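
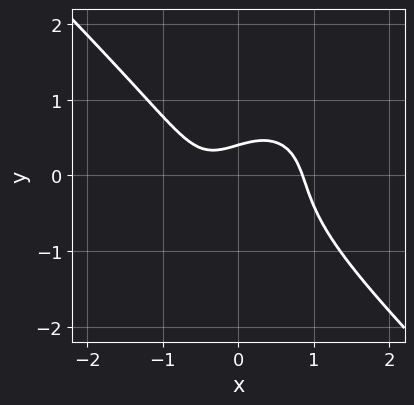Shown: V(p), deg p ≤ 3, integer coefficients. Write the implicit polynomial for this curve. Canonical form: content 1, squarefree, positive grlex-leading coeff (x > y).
deg p = 3. No degree-2 curve has this shape.
Solving for integer coefficients yields p as stated.

3*x^3 + 3*y^3 - x + 2*y - 1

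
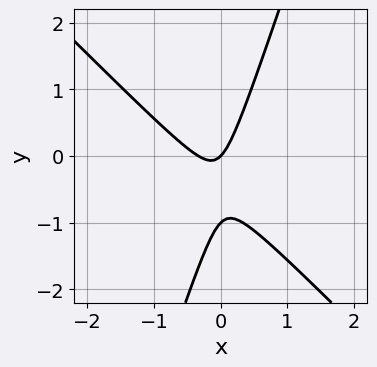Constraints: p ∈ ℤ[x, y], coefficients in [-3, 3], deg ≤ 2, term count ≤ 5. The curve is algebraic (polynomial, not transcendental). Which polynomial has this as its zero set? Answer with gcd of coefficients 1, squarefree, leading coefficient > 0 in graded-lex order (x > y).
1. The degree is 2 — a generic line meets the curve in up to 2 points.
2. Checking where it meets the axes: among the integer gridlines, it crosses the y-axis at y ∈ {-1, 0}; it crosses the x-axis at the gridline x = 0.
3. Matching integer coefficients to the picture gives p.

3*x^2 + 2*x*y - y^2 + x - y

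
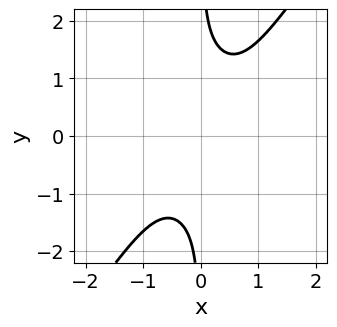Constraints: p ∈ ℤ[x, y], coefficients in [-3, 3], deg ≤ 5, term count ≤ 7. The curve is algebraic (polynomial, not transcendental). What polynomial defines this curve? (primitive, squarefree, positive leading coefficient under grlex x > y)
x^4 + 2*x^3*y + x^2*y^2 - 2*x*y^3 + 2

First, degree: the shape is more complex than any degree-3 curve, so deg p = 4.
Then, against the integer gridlines: no x-intercept at any integer in the box; it misses every integer gridline on the y-axis.
Finally, the integer polynomial consistent with all of this is the stated p.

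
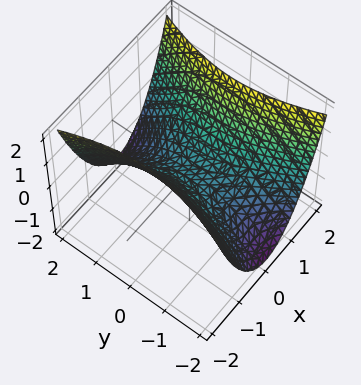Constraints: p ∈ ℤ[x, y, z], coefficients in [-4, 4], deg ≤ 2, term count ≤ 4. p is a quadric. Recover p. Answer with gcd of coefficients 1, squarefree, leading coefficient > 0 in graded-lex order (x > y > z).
(a) deg p = 2.
(b) Symmetries: it's symmetric under y → −y, forcing even powers of y; it's symmetric under x → −x, forcing even powers of x.
(c) Against the integer gridlines: one x-axis crossing is at x = 0; one z-axis crossing is at z = 0; it meets the y-axis at y = 0 (among the integer gridlines).
(d) Fitting integer coefficients to these (and the overall shape) gives p.

3*x^2 - y^2 - 3*z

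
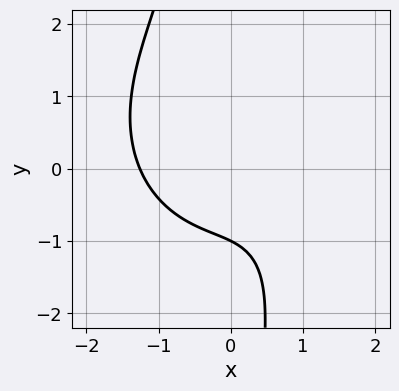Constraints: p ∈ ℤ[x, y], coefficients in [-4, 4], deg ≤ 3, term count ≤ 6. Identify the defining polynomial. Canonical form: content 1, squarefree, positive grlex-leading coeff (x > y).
1. Degree: a generic line meets the curve in up to 3 points, so deg p = 3.
2. Observable constraints: it crosses the y-axis at the gridline y = -1.
3. Solving for integer coefficients yields p as stated.

x^3 + x*y^2 + 2*y + 2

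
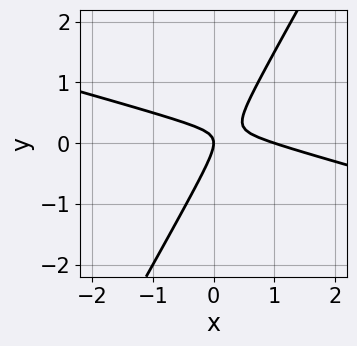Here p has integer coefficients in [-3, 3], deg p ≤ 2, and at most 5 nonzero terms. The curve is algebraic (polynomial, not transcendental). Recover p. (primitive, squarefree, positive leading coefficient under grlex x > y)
First, deg p = 2. The shape is more complex than any degree-1 curve.
Next, observable constraints: one y-axis crossing is at y = 0; among the integer gridlines, it crosses the x-axis at x ∈ {0, 1}.
Finally, together with the visible shape, these determine p as stated.

x^2 + 3*x*y - 2*y^2 - x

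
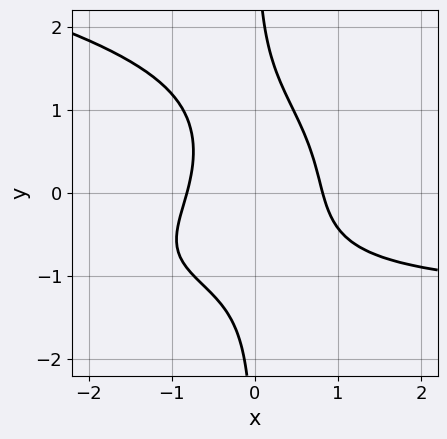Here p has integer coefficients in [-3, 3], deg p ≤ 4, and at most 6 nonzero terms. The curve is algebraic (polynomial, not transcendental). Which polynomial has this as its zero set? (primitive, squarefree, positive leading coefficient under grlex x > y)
1. The degree is 4 — the shape is more complex than any degree-3 curve.
2. From the axis intercepts and sections: it misses every integer gridline on the y-axis.
3. Together with the visible shape, these determine p as stated.

2*x*y^3 + 2*x^2*y + 3*x^2 - 2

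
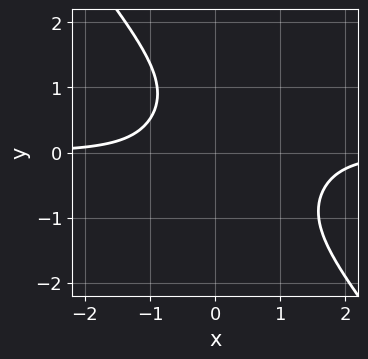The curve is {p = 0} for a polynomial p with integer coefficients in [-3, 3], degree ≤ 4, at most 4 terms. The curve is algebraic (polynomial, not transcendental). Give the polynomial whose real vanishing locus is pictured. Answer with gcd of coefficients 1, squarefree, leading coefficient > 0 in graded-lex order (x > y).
1. Degree: the shape is more complex than any degree-3 curve, so deg p = 4.
2. Reading off the gridlines: it misses every integer gridline on the y-axis; it misses every integer gridline on the x-axis.
3. Fitting integer coefficients to these (and the overall shape) gives p.

2*x^3*y + y^4 - 2*x^2*y + 2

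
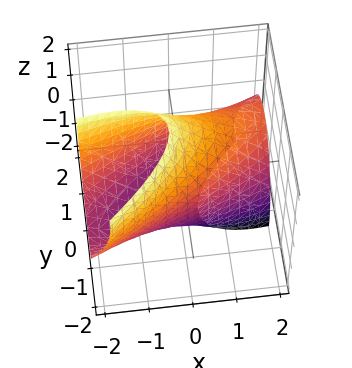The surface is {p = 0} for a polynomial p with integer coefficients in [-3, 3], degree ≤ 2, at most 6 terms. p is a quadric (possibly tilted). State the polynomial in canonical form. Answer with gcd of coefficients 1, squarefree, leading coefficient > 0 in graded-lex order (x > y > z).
x^2 - 3*x*y + 2*x*z + 3*y^2 + z^2 - 3

Degree: a generic line meets the surface in up to 2 points, so deg p = 2.
From the visible intercepts: among the integer gridlines, it crosses the y-axis at y ∈ {-1, 1}.
Fitting integer coefficients to these (and the overall shape) gives p.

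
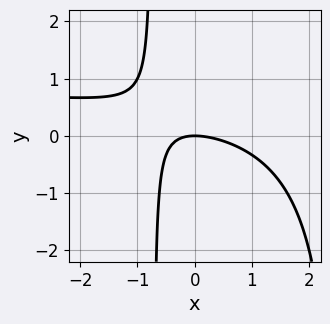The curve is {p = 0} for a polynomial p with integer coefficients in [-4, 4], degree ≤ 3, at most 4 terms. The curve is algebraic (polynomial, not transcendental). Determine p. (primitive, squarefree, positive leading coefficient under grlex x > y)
1. Degree: a generic line meets the curve in up to 3 points, so deg p = 3.
2. Checking where it meets the axes: it crosses the x-axis at the gridline x = 0; it crosses the y-axis at the gridline y = 0.
3. Fitting integer coefficients to these (and the overall shape) gives p.

x^2*y - x^2 - 2*x*y - 2*y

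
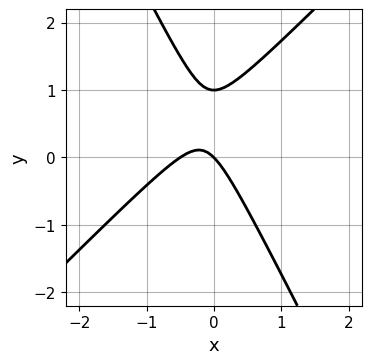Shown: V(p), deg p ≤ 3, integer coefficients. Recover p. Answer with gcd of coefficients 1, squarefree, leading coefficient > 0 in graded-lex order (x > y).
2*x^2 - x*y - y^2 + x + y

First, deg p = 2. No degree-1 curve has this shape.
Then, against the integer gridlines: it meets the x-axis at x = 0 (among the integer gridlines); among the integer gridlines, it crosses the y-axis at y ∈ {0, 1}.
Finally, fitting integer coefficients to these (and the overall shape) gives p.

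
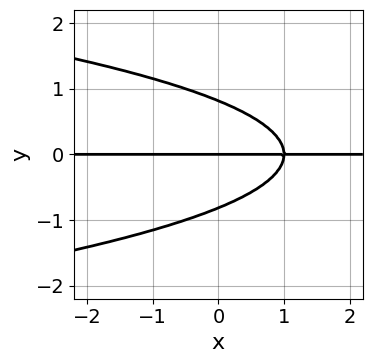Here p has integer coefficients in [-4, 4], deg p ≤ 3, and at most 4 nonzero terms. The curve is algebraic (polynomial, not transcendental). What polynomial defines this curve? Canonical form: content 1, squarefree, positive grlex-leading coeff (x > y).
1. deg p = 3.
2. Observable constraints: the visible x-axis segment lies entirely on the curve; it meets the y-axis at y = 0 (among the integer gridlines).
3. Solving for integer coefficients yields p as stated.

3*y^3 + 2*x*y - 2*y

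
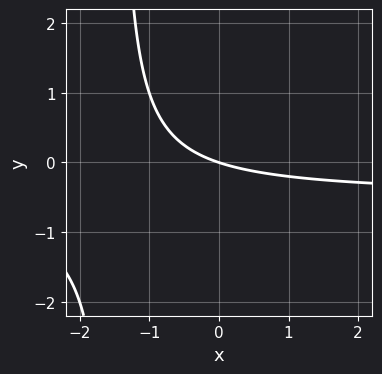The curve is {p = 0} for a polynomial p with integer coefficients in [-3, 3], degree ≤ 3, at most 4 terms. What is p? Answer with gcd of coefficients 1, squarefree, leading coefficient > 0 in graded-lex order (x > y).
2*x*y + x + 3*y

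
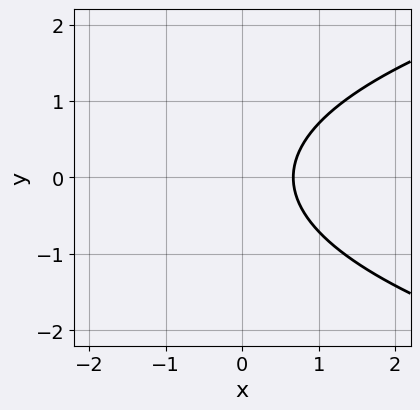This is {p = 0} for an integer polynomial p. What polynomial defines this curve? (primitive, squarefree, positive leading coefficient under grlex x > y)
2*y^2 - 3*x + 2

(a) deg p = 2. A generic line meets the curve in up to 2 points.
(b) Symmetries: the y ↦ −y reflection is a symmetry, so y appears only in even powers.
(c) Against the integer gridlines: no y-intercept at any integer in the box.
(d) These observations pin down the coefficients.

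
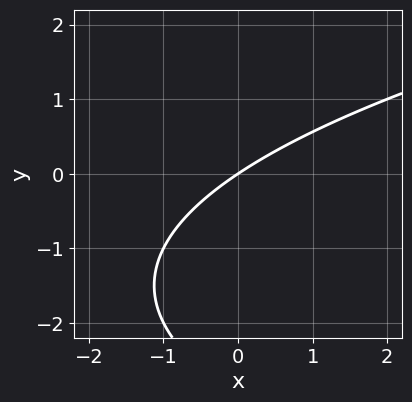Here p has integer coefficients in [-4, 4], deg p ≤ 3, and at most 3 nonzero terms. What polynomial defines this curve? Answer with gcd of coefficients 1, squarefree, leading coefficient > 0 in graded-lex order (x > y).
1. Degree: no degree-1 curve has this shape, so deg p = 2.
2. From the visible intercepts: it meets the x-axis at x = 0 (among the integer gridlines); it meets the y-axis at y = 0 (among the integer gridlines).
3. Assembling these constraints gives the stated polynomial.

y^2 - 2*x + 3*y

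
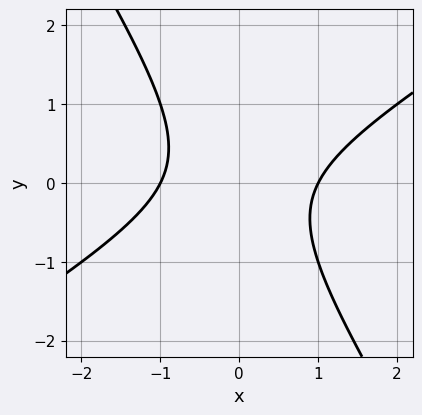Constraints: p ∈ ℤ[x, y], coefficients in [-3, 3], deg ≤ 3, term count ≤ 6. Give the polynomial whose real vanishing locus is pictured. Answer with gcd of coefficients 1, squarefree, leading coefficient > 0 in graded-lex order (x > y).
First, deg p = 2. No degree-1 curve has this shape.
Then, checking where it meets the axes: among the integer gridlines, it crosses the x-axis at x ∈ {-1, 1}; the curve avoids every integer y-axis point in the box.
Finally, putting this together gives p.

x^2 - x*y - y^2 - 1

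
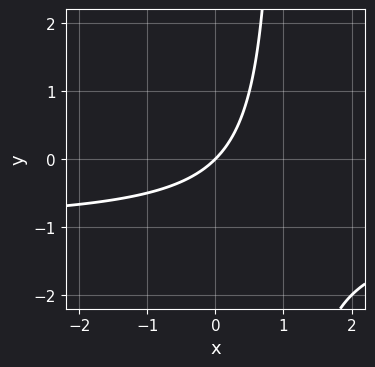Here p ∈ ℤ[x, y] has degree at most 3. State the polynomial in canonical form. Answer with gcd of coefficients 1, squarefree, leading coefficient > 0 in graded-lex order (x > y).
x*y + x - y

The degree is 2 — no degree-1 curve has this shape.
From the axis intercepts and sections: it meets the y-axis at y = 0 (among the integer gridlines); it crosses the x-axis at the gridline x = 0.
The integer polynomial consistent with all of this is the stated p.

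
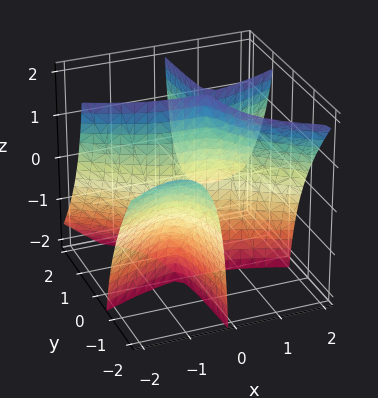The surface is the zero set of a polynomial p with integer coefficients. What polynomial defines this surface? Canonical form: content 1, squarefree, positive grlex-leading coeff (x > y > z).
x^3 - 3*x*y^2 - 3*x*y*z + 2*y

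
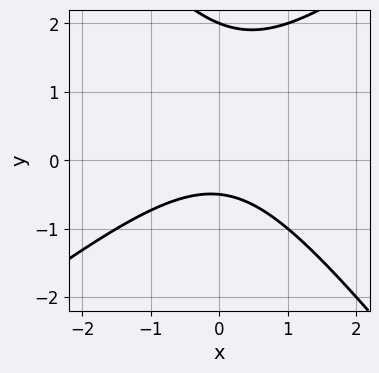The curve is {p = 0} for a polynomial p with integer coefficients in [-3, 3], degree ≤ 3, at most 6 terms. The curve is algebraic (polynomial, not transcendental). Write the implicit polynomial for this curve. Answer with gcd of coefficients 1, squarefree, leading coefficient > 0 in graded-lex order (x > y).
2*x^2 - x*y - 2*y^2 + 3*y + 2

deg p = 2.
From the visible intercepts: one y-axis crossing is at y = 2; the curve avoids every integer x-axis point in the box.
Solving for integer coefficients yields p as stated.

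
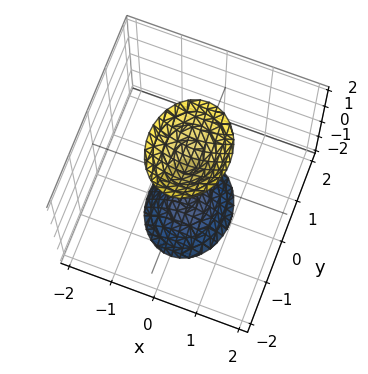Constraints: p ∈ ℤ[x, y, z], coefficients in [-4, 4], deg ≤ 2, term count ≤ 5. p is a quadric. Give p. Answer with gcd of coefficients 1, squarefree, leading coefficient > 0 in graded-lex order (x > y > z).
1. There are 2 components. They look like related sheets of one shape, so recover p as a whole.
2. The degree is 2 — two sheets facing apart; a quadric.
3. Symmetries: it's symmetric under y → −y, forcing even powers of y; it's symmetric under z → −z, forcing even powers of z; it's symmetric under x → −x, forcing even powers of x.
4. Observable constraints: it misses every integer gridline on the y-axis; it misses every integer gridline on the x-axis.
5. The integer polynomial consistent with all of this is the stated p.

3*x^2 + 2*y^2 - z^2 + 2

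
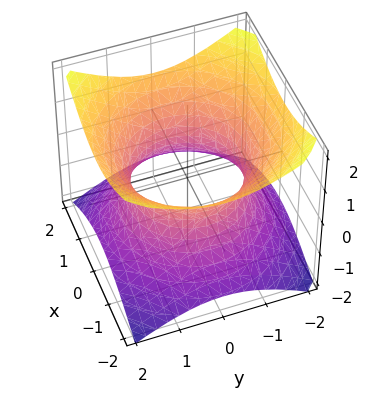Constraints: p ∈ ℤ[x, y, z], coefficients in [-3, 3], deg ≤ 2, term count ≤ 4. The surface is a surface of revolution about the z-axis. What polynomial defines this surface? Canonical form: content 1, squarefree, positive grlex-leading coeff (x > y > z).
2*x^2 + 2*y^2 - 3*z^2 - 3

1. The degree is 2 — a generic line meets the surface in up to 2 points.
2. Symmetries: the z-axis is an axis of rotation, so x and y enter only as x² + y².
3. Observable constraints: no z-intercept at any integer in the box; a circular section at z = -1 has radius between 1 and 2.
4. Assembling these constraints gives the stated polynomial.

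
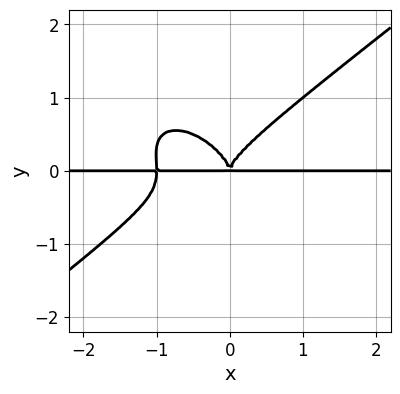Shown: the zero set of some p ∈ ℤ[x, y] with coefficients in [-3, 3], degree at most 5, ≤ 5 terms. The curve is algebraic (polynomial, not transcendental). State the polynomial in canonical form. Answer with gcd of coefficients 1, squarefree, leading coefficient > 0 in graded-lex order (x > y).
1. Degree: the shape is more complex than any degree-3 curve, so deg p = 4.
2. From the axis intercepts and sections: every point of the x-axis in the box is on the curve.
3. Matching integer coefficients to the picture gives p.

2*x^3*y - x*y^3 - 3*y^4 + 2*x^2*y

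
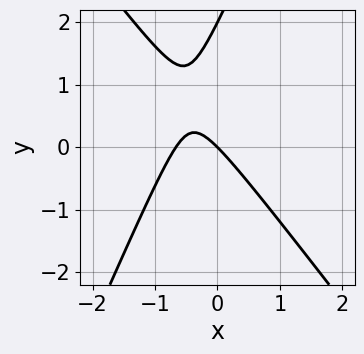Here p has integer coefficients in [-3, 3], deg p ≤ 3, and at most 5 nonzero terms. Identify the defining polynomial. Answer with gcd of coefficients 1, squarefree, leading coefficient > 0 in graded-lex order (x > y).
(a) deg p = 2. The shape is more complex than any degree-1 curve.
(b) Against the integer gridlines: it crosses the x-axis at the gridline x = 0; the y-axis gridline crossings are at y ∈ {0, 2}.
(c) Assembling these constraints gives the stated polynomial.

3*x^2 + x*y - y^2 + 2*x + 2*y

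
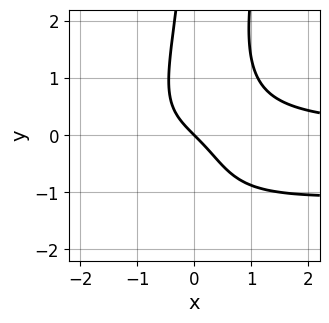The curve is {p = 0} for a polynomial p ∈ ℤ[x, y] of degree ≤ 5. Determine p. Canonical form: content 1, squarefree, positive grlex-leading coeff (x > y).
3*x^2*y^2 - x*y^3 + 3*x^2*y - 3*x - 3*y

Degree: no degree-3 curve has this shape, so deg p = 4.
Checking where it meets the axes: it meets the x-axis at x = 0 (among the integer gridlines); one y-axis crossing is at y = 0.
These observations pin down the coefficients.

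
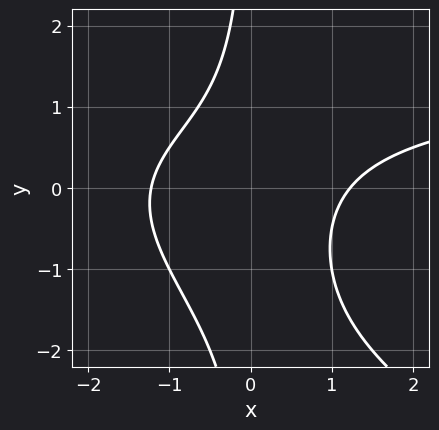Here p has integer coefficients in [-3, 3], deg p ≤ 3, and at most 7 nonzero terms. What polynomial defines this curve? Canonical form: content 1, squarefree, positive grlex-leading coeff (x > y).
First, deg p = 3. A generic line meets the curve in up to 3 points.
Then, from the axis intercepts and sections: the curve avoids every integer y-axis point in the box.
Finally, solving for integer coefficients yields p as stated.

x^2*y + 2*x*y^2 - 2*x^2 + 2*x*y + 3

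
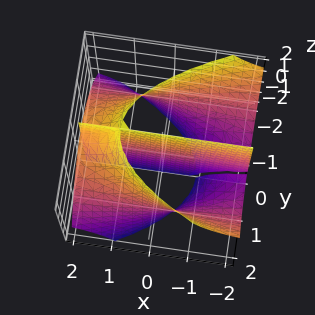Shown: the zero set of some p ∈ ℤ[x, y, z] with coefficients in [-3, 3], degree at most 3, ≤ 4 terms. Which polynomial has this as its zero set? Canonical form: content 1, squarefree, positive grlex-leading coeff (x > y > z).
x*y*z + y^3 - 2*y

First, there are 2 components. They look like related sheets of one shape, so recover p as a whole.
Then, deg p = 3. A generic line meets the surface in up to 3 points.
Then, checking where it meets the axes: every point of the z-axis in the box is on the surface; the visible x-axis segment lies entirely on the surface; one y-axis crossing is at y = 0.
Finally, assembling these constraints gives the stated polynomial.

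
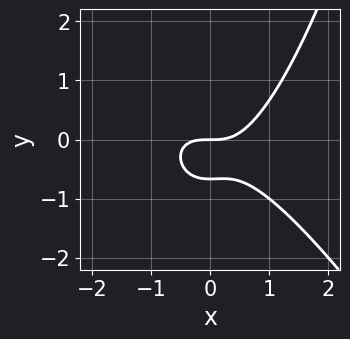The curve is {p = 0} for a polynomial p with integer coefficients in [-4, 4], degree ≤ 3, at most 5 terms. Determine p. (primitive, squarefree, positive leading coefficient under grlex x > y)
2*x^3 + x^2*y - 3*y^2 - 2*y

1. deg p = 3. No degree-2 curve has this shape.
2. Checking where it meets the axes: one x-axis crossing is at x = 0; it crosses the y-axis at the gridline y = 0.
3. Assembling these constraints gives the stated polynomial.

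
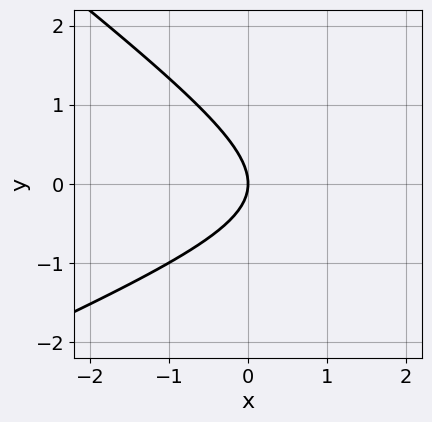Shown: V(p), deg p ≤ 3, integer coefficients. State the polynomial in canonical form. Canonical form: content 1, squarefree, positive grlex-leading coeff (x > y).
First, degree: the shape is more complex than any degree-1 curve, so deg p = 2.
Next, from the visible intercepts: it crosses the x-axis at the gridline x = 0; it crosses the y-axis at the gridline y = 0.
Finally, solving for integer coefficients yields p as stated.

x^2 - x*y - 3*y^2 - 3*x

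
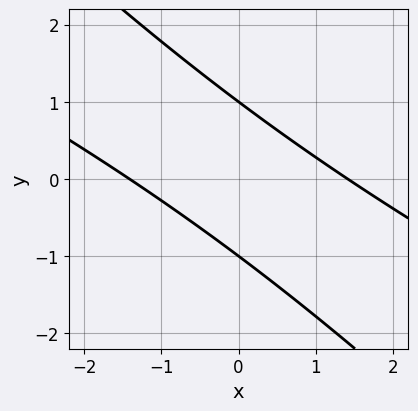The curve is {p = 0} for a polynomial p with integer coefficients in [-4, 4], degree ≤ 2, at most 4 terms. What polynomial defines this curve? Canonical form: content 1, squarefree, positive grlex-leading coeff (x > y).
1. The degree is 2 — a generic line meets the curve in up to 2 points.
2. From the visible intercepts: among the integer gridlines, it crosses the y-axis at y ∈ {-1, 1}.
3. These observations pin down the coefficients.

x^2 + 3*x*y + 2*y^2 - 2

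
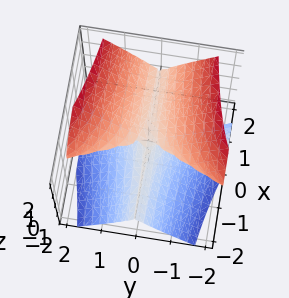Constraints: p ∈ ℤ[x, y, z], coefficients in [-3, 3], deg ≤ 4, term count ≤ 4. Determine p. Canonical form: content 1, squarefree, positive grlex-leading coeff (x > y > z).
1. Degree: the shape is more complex than any degree-2 surface, so deg p = 3.
2. Checking where it meets the axes: the visible x-axis segment lies entirely on the surface; every point of the y-axis in the box is on the surface; it meets the z-axis at z = 0 (among the integer gridlines).
3. Solving for integer coefficients yields p as stated.

2*x*y^2 + 3*y^2*z - 3*z^3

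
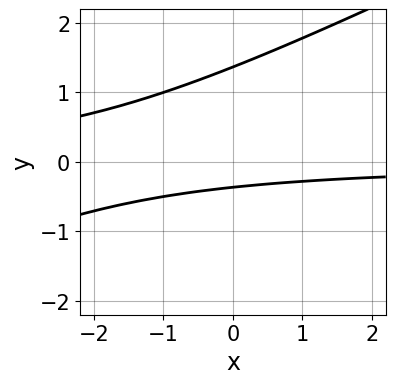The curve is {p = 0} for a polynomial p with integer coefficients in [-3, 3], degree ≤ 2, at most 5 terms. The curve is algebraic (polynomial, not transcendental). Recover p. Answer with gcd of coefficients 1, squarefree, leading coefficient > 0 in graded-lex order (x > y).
x*y - 2*y^2 + 2*y + 1

(a) Degree: the shape is more complex than any degree-1 curve, so deg p = 2.
(b) From the visible intercepts: the curve avoids every integer x-axis point in the box.
(c) Matching integer coefficients to the picture gives p.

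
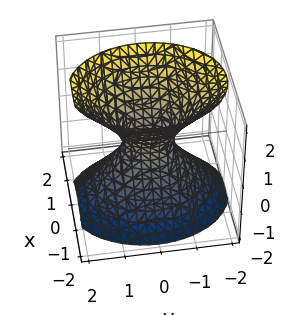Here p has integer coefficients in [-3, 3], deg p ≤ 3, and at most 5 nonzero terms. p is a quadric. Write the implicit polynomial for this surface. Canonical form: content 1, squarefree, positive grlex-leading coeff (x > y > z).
1. Degree: one connected sheet with a waist; a quadric, so deg p = 2.
2. Symmetries: it's symmetric under z → −z, forcing even powers of z; the x ↦ −x reflection is a symmetry, so x appears only in even powers; it's symmetric under y → −y, forcing even powers of y.
3. From the axis intercepts and sections: no z-intercept at any integer in the box.
4. These observations pin down the coefficients.

3*x^2 + 2*y^2 - 2*z^2 - 1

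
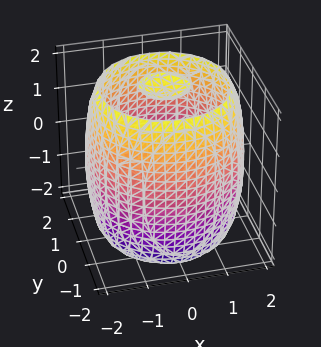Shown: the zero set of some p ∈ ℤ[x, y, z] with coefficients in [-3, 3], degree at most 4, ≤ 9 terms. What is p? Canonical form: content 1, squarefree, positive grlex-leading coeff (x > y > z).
x^4 + 2*x^2*y^2 + y^4 - 3*x^2 - 3*y^2 + z^2 - 3

1. I count 3 distinct pieces. Treating them together as one polynomial.
2. deg p = 4. No degree-3 surface has this shape.
3. Symmetry: the surface is invariant under rotation about z: p = q(x² + y², z).
4. From the visible intercepts: a circular section at z = -2 has radius between 0 and 1.
5. Together with the visible shape, these determine p as stated.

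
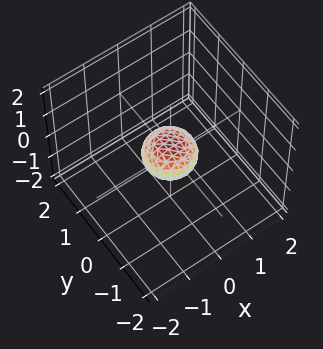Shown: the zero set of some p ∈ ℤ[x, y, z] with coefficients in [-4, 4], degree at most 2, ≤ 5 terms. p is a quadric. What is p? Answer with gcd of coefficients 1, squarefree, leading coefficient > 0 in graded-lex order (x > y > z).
2*x^2 + 2*y^2 + 3*z^2 - 1

(a) The degree is 2 — a closed, bounded, convex surface; a quadric.
(b) Symmetries: the z ↦ −z reflection is a symmetry, so z appears only in even powers; rotational symmetry about the z-axis ⇒ p depends on x, y only through x² + y².
(c) From the axis intercepts and sections: a circular section at z = 0 has radius between 0 and 1.
(d) Matching integer coefficients to the picture gives p.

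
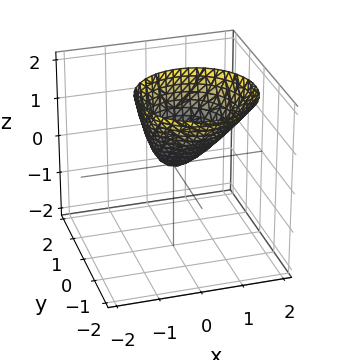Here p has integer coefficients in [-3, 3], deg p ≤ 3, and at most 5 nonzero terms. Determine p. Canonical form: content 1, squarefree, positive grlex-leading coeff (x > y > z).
1. deg p = 2. The shape is more complex than any degree-1 surface.
2. Observable constraints: it crosses the y-axis at the gridline y = 0; it meets the z-axis at z = 0 (among the integer gridlines); it meets the x-axis at x = 0 (among the integer gridlines).
3. Fitting integer coefficients to these (and the overall shape) gives p.

3*x^2 - x*z + 3*y^2 + 2*y*z - 2*z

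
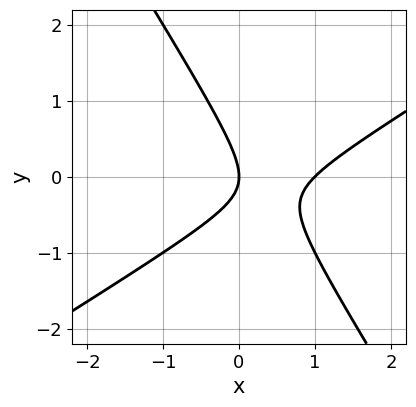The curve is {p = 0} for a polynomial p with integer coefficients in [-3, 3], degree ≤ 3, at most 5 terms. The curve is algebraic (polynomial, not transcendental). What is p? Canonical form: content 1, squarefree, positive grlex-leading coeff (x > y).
1. Degree: no degree-1 curve has this shape, so deg p = 2.
2. Checking where it meets the axes: one y-axis crossing is at y = 0; among the integer gridlines, it crosses the x-axis at x ∈ {0, 1}.
3. Together with the visible shape, these determine p as stated.

x^2 - x*y - y^2 - x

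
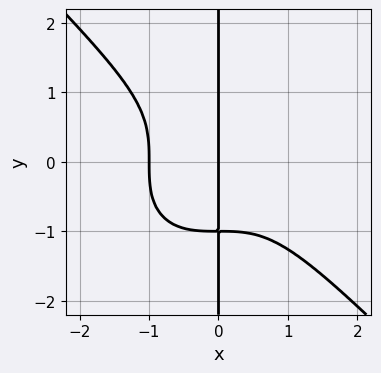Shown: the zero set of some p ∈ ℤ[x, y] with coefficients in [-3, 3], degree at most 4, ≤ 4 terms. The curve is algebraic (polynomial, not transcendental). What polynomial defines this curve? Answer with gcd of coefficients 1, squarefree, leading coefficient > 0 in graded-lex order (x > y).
x^4 + x*y^3 + x

The degree is 4 — the shape is more complex than any degree-3 curve.
From the axis intercepts and sections: among the integer gridlines, it crosses the x-axis at x ∈ {-1, 0}; the visible y-axis segment lies entirely on the curve.
Together with the visible shape, these determine p as stated.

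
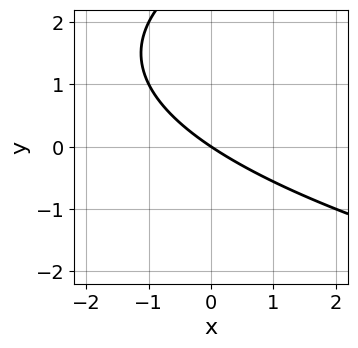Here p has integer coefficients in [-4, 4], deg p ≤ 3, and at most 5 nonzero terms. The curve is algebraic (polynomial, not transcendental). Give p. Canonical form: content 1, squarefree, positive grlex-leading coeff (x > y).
deg p = 2. The shape is more complex than any degree-1 curve.
Observable constraints: it meets the y-axis at y = 0 (among the integer gridlines); one x-axis crossing is at x = 0.
Together with the visible shape, these determine p as stated.

y^2 - 2*x - 3*y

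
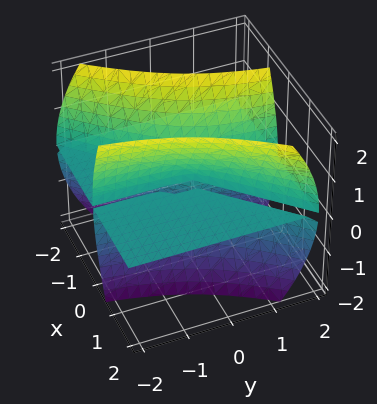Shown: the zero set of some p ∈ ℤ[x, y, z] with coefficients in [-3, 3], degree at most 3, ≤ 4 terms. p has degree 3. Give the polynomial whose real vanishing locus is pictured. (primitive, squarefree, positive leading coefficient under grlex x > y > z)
3*x^2*z - 3*x*y*z - z^3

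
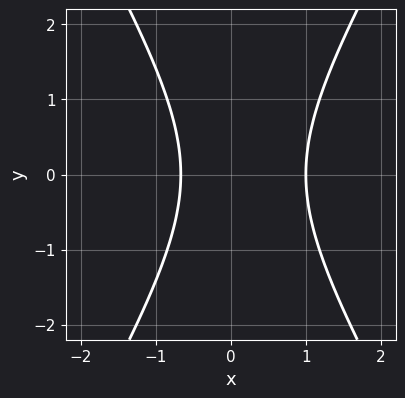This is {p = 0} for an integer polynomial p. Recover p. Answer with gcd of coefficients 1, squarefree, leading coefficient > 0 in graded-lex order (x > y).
3*x^2 - y^2 - x - 2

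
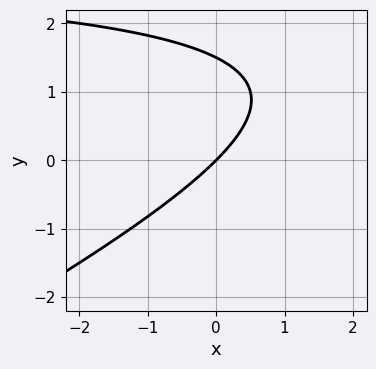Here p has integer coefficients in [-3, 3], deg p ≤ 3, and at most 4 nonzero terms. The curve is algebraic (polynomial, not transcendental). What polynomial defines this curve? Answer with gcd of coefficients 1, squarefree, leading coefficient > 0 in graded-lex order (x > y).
x*y - 2*y^2 - 3*x + 3*y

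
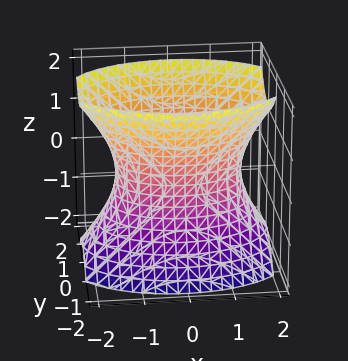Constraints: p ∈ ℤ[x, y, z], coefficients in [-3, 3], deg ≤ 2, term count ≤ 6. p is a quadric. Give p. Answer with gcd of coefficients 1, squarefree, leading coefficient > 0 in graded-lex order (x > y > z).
First, degree: one connected sheet with a waist; a quadric, so deg p = 2.
Next, symmetries: it's symmetric under z → −z, forcing even powers of z; the x ↦ −x reflection is a symmetry, so x appears only in even powers; mirror symmetry y ↦ −y ⇒ only even powers of y.
Next, reading off the gridlines: the y-axis gridline crossings are at y ∈ {-1, 1}; it misses every integer gridline on the z-axis.
Finally, matching integer coefficients to the picture gives p.

x^2 + 2*y^2 - z^2 - 2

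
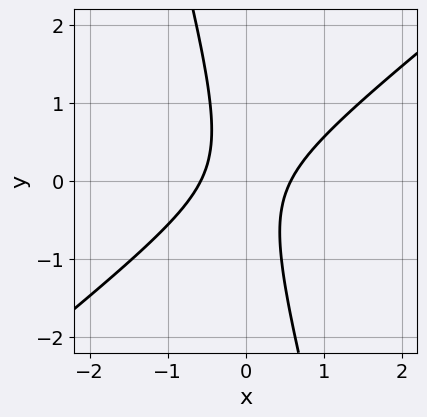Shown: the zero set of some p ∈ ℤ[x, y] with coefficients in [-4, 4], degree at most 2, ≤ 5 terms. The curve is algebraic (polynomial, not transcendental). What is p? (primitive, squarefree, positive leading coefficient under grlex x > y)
3*x^2 - 3*x*y - y^2 - 1

First, the degree is 2 — no degree-1 curve has this shape.
Next, checking where it meets the axes: no y-intercept at any integer in the box.
Finally, putting this together gives p.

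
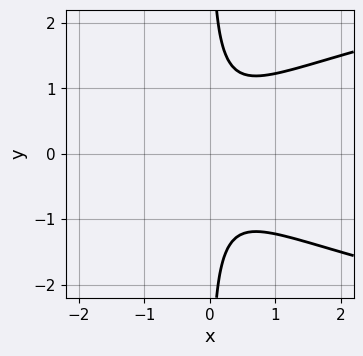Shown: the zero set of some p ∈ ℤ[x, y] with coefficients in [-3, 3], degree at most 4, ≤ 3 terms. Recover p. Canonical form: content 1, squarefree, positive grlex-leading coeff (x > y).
2*x*y^2 - 2*x^2 - 1

First, the degree is 3 — a generic line meets the curve in up to 3 points.
Next, symmetries: the y ↦ −y reflection is a symmetry, so y appears only in even powers.
Next, from the axis intercepts and sections: it misses every integer gridline on the x-axis; no y-intercept at any integer in the box.
Finally, solving for integer coefficients yields p as stated.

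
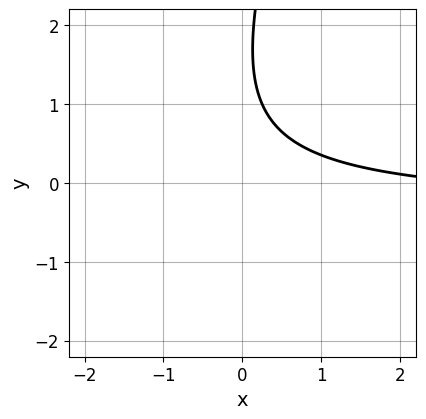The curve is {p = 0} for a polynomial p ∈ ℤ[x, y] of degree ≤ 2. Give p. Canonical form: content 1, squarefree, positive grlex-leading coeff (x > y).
3*x*y - y^2 + x + 3*y - 3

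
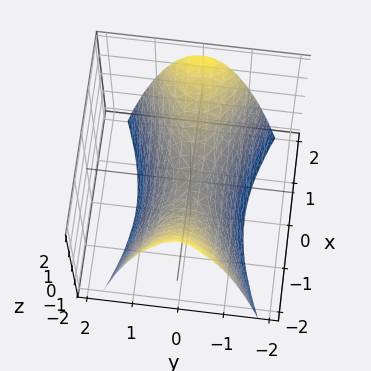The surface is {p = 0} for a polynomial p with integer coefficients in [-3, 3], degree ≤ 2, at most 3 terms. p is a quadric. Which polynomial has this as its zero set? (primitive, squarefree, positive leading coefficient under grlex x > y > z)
x^2 - 3*y^2 - 2*z

1. Degree: a saddle surface; a quadric, so deg p = 2.
2. Symmetries: the x ↦ −x reflection is a symmetry, so x appears only in even powers; it's symmetric under y → −y, forcing even powers of y.
3. Against the integer gridlines: it meets the x-axis at x = 0 (among the integer gridlines); it meets the y-axis at y = 0 (among the integer gridlines); one z-axis crossing is at z = 0.
4. Assembling these constraints gives the stated polynomial.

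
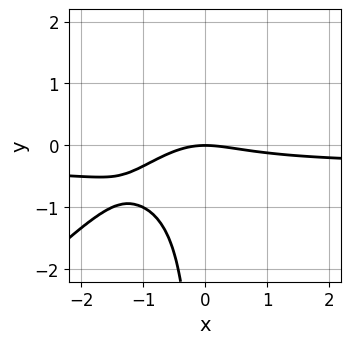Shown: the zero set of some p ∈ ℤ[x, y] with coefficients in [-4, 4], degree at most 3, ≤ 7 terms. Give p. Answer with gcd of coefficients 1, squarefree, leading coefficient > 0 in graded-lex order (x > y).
First, the degree is 3 — the shape is more complex than any degree-2 curve.
Then, from the axis intercepts and sections: it meets the y-axis at y = 0 (among the integer gridlines); it meets the x-axis at x = 0 (among the integer gridlines).
Finally, the integer polynomial consistent with all of this is the stated p.

3*x^2*y - 3*x*y^2 + x^2 + 2*x*y + 3*y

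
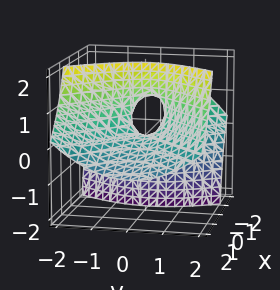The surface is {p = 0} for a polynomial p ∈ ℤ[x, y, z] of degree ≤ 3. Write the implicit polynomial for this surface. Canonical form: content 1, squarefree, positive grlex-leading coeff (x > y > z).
x^2 + 2*x*z - y^2 + z

1. deg p = 2.
2. From the visible intercepts: it meets the x-axis at x = 0 (among the integer gridlines); one z-axis crossing is at z = 0; it crosses the y-axis at the gridline y = 0.
3. Assembling these constraints gives the stated polynomial.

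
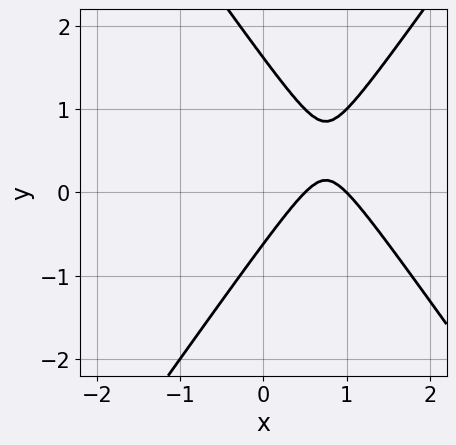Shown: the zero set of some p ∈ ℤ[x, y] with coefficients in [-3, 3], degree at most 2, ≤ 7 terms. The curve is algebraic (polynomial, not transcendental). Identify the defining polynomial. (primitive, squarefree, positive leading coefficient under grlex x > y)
2*x^2 - y^2 - 3*x + y + 1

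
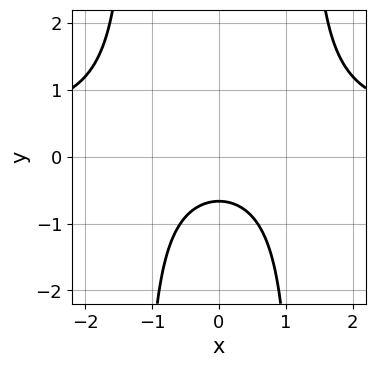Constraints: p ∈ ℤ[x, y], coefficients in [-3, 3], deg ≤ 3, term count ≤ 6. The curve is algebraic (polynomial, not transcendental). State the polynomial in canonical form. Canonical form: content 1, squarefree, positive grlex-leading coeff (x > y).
2*x^2*y - x^2 - 3*y - 2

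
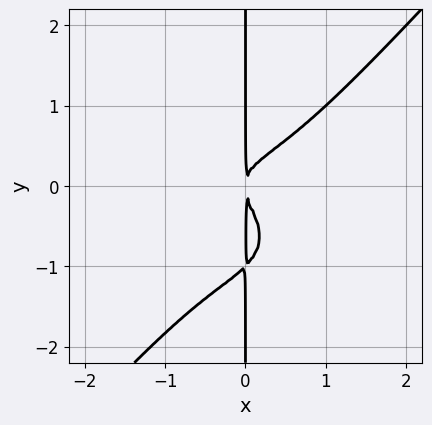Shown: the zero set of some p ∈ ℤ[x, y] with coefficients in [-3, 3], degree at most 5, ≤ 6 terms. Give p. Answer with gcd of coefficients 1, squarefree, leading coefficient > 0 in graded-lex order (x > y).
3*x^4 + x^2*y^2 - 3*x*y^3 - 3*x*y^2 + 2*x^2

1. deg p = 4. The shape is more complex than any degree-3 curve.
2. From the axis intercepts and sections: every point of the y-axis in the box is on the curve.
3. Together with the visible shape, these determine p as stated.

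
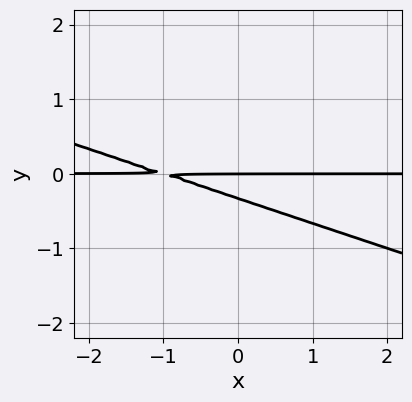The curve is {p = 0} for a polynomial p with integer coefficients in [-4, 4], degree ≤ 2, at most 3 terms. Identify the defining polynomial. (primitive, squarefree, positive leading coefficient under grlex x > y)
x*y + 3*y^2 + y

Degree: the shape is more complex than any degree-1 curve, so deg p = 2.
Observable constraints: every point of the x-axis in the box is on the curve; it meets the y-axis at y = 0 (among the integer gridlines).
Putting this together gives p.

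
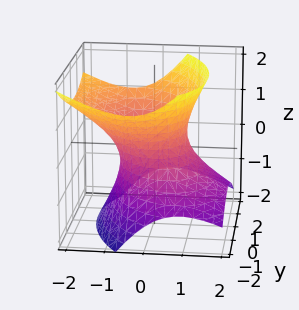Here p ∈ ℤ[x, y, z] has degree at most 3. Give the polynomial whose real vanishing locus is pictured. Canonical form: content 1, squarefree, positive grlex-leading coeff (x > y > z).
3*x^2 + x*y + 3*x*z + 2*y^2 - 3*z^2 - 3

The degree is 2 — a generic line meets the surface in up to 2 points.
From the axis intercepts and sections: among the integer gridlines, it crosses the x-axis at x ∈ {-1, 1}; it misses every integer gridline on the z-axis.
Assembling these constraints gives the stated polynomial.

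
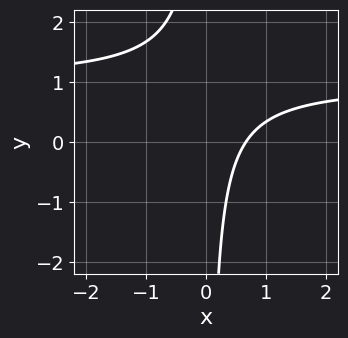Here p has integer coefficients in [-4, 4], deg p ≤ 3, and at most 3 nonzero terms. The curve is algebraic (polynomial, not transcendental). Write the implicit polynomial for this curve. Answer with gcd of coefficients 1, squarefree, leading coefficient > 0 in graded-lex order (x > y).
deg p = 2.
From the visible intercepts: no y-intercept at any integer in the box.
These observations pin down the coefficients.

3*x*y - 3*x + 2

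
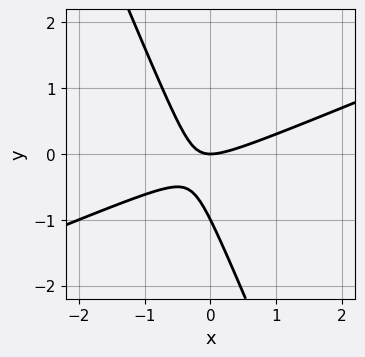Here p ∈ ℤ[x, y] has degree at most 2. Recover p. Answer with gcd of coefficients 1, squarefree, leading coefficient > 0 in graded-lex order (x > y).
x^2 - 2*x*y - y^2 - y

First, deg p = 2.
Next, from the axis intercepts and sections: it crosses the x-axis at the gridline x = 0; among the integer gridlines, it crosses the y-axis at y ∈ {-1, 0}.
Finally, assembling these constraints gives the stated polynomial.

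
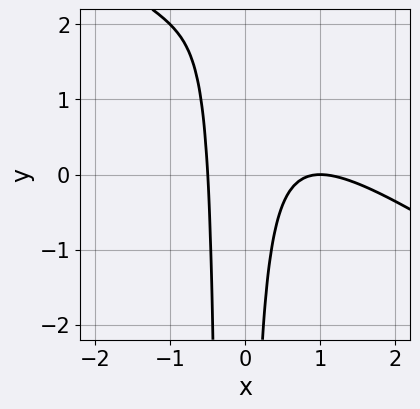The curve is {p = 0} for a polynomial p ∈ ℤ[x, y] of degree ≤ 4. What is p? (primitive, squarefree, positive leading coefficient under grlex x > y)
2*x^3 + 3*x^2*y - 3*x^2 + x*y + 1

deg p = 3. The shape is more complex than any degree-2 curve.
Checking where it meets the axes: no y-intercept at any integer in the box; one x-axis crossing is at x = 1.
The integer polynomial consistent with all of this is the stated p.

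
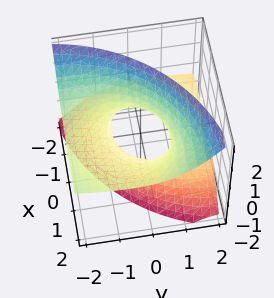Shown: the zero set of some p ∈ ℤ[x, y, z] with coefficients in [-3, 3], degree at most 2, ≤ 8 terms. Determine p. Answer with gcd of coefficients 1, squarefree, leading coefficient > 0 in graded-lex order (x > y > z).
(a) deg p = 2. No degree-1 surface has this shape.
(b) Against the integer gridlines: the x-axis gridline crossings are at x ∈ {-1, 1}; the surface avoids every integer z-axis point in the box; the y-axis gridline crossings are at y ∈ {-1, 1}.
(c) Solving for integer coefficients yields p as stated.

x^2 - 3*x*z + y^2 + 3*y*z - 2*z^2 - 1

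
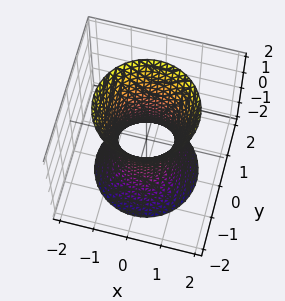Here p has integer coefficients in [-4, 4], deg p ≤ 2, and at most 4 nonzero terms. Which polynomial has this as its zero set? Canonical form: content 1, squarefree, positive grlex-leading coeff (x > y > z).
First, degree: a generic line meets the surface in up to 2 points, so deg p = 2.
Next, by symmetry, the surface is invariant under rotation about z: p = q(x² + y², z).
Then, from the axis intercepts and sections: a circular section at z = 2 has radius between 1 and 2; no z-intercept at any integer in the box.
Finally, together with the visible shape, these determine p as stated.

3*x^2 + 3*y^2 - z^2 - 2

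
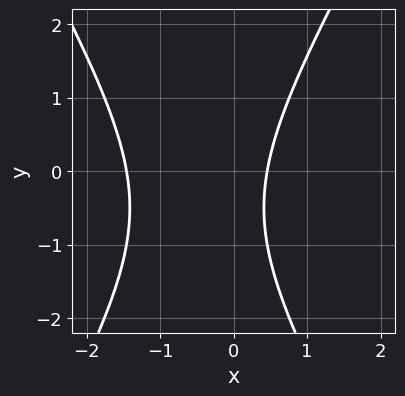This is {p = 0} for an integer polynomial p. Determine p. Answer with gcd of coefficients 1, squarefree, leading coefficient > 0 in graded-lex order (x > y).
deg p = 2. The shape is more complex than any degree-1 curve.
From the axis intercepts and sections: it misses every integer gridline on the y-axis.
These observations pin down the coefficients.

3*x^2 - y^2 + 3*x - y - 2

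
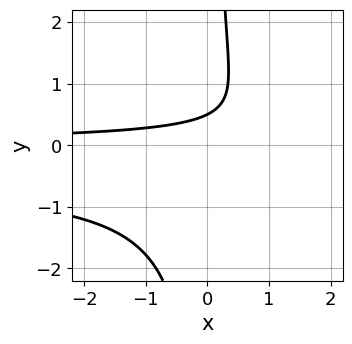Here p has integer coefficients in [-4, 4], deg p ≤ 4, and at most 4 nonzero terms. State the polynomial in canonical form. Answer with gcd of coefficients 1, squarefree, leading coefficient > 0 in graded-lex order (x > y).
1. The degree is 3 — no degree-2 curve has this shape.
2. Observable constraints: it misses every integer gridline on the x-axis.
3. Fitting integer coefficients to these (and the overall shape) gives p.

2*x*y^2 + x*y - 2*y + 1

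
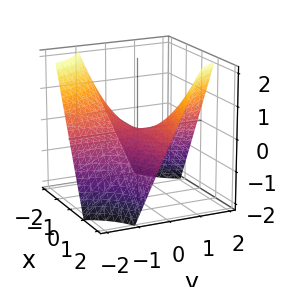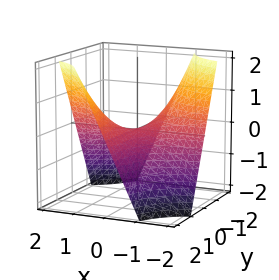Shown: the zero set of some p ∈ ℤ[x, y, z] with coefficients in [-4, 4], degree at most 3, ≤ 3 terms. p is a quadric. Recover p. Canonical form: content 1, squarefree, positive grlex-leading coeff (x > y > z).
1. Degree: a saddle surface; a quadric, so deg p = 2.
2. Checking where it meets the axes: one z-axis crossing is at z = 0; the visible x-axis segment lies entirely on the surface.
3. Putting this together gives p.

x*y - z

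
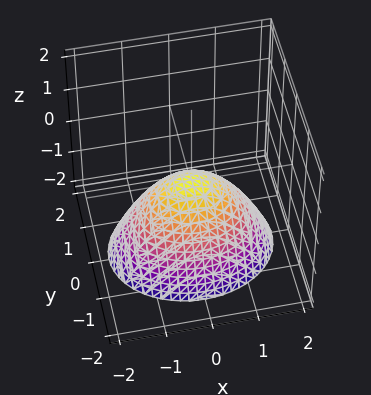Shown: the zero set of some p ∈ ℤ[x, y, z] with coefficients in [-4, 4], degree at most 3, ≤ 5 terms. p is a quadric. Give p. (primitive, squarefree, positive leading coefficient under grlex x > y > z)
2*x^2 + 3*y^2 + 3*z

deg p = 2. A paraboloid; a quadric.
Symmetries: the x ↦ −x reflection is a symmetry, so x appears only in even powers; the y ↦ −y reflection is a symmetry, so y appears only in even powers.
Checking where it meets the axes: one y-axis crossing is at y = 0; one x-axis crossing is at x = 0; one z-axis crossing is at z = 0.
Matching integer coefficients to the picture gives p.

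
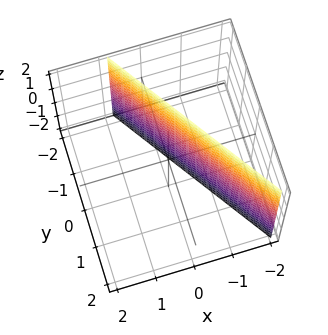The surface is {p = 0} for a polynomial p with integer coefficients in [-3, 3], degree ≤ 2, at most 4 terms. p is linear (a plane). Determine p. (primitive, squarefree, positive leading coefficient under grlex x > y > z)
3*x + 2*y + 2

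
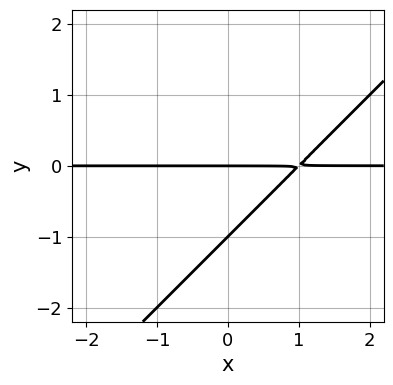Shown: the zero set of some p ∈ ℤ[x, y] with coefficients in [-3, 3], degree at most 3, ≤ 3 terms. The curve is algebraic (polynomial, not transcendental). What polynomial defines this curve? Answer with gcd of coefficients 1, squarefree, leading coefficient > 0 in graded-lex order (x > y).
x*y - y^2 - y

First, degree: the shape is more complex than any degree-1 curve, so deg p = 2.
Then, from the visible intercepts: the y-axis gridline crossings are at y ∈ {-1, 0}; every point of the x-axis in the box is on the curve.
Finally, matching integer coefficients to the picture gives p.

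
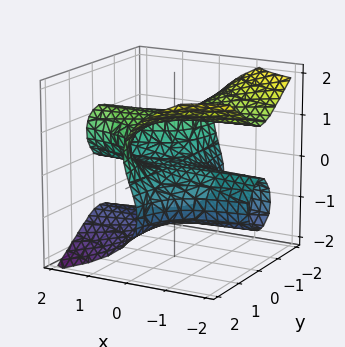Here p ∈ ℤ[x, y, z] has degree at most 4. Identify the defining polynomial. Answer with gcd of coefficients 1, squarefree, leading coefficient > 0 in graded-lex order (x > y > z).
Degree: no degree-2 surface has this shape, so deg p = 3.
From the axis intercepts and sections: the visible y-axis segment lies entirely on the surface; every point of the x-axis in the box is on the surface.
Assembling these constraints gives the stated polynomial.

2*x*y^2 + 2*z^3 - 3*z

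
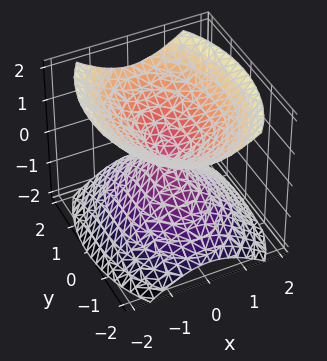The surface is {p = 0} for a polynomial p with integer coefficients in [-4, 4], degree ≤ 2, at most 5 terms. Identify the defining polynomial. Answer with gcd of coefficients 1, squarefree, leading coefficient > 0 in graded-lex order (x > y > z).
2*x^2 + y^2 - 2*z^2

1. I count 2 distinct pieces.
2. Degree: two nappes meeting at a single point; a quadric, so deg p = 2.
3. Symmetries: mirror symmetry y ↦ −y ⇒ only even powers of y; it's symmetric under x → −x, forcing even powers of x; the z ↦ −z reflection is a symmetry, so z appears only in even powers.
4. Observable constraints: one x-axis crossing is at x = 0; one z-axis crossing is at z = 0; it crosses the y-axis at the gridline y = 0.
5. Assembling these constraints gives the stated polynomial.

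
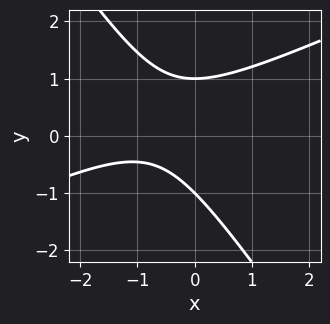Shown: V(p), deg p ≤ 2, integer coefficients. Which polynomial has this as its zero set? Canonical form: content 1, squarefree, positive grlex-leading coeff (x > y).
1. The degree is 2 — the shape is more complex than any degree-1 curve.
2. From the axis intercepts and sections: it misses every integer gridline on the x-axis; the y-axis gridline crossings are at y ∈ {-1, 1}.
3. Fitting integer coefficients to these (and the overall shape) gives p.

2*x^2 - 3*x*y - 3*y^2 + 3*x + 3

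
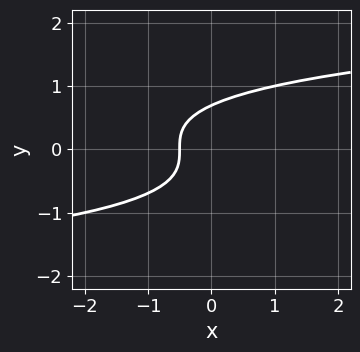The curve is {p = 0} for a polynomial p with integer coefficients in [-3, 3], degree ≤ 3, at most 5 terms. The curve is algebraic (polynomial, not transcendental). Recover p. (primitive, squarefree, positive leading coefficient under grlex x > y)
3*y^3 - 2*x - 1

The degree is 3 — no degree-2 curve has this shape.
Solving for integer coefficients yields p as stated.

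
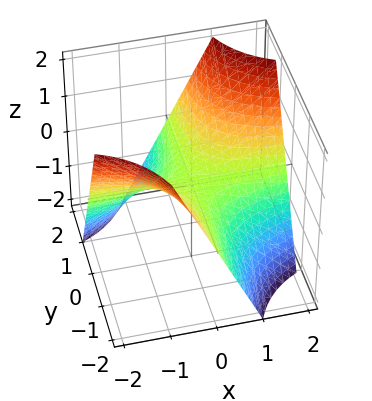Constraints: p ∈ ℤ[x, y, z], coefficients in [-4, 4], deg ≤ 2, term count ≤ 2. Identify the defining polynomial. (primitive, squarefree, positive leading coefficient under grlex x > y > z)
x*y - z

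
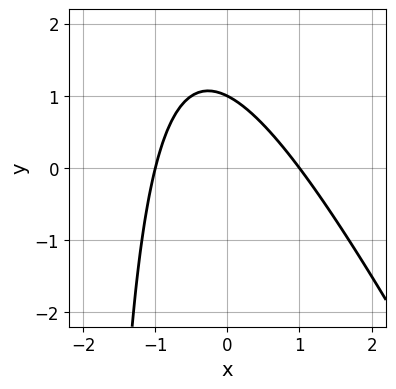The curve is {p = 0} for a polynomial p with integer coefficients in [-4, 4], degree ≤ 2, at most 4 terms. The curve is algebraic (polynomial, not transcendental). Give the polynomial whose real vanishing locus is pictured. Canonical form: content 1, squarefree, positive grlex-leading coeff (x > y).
2*x^2 + x*y + 2*y - 2

First, the degree is 2 — a generic line meets the curve in up to 2 points.
Next, reading off the gridlines: the x-axis gridline crossings are at x ∈ {-1, 1}; one y-axis crossing is at y = 1.
Finally, solving for integer coefficients yields p as stated.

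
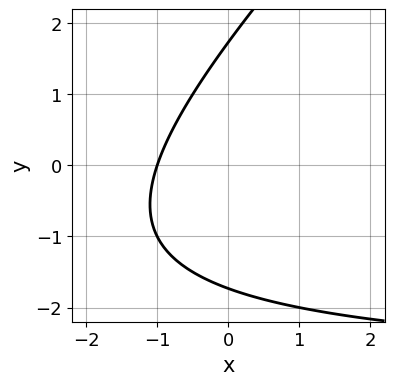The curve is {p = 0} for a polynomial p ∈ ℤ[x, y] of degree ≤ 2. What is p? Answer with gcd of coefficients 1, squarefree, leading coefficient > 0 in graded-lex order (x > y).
First, the degree is 2 — a generic line meets the curve in up to 2 points.
Then, against the integer gridlines: it crosses the x-axis at the gridline x = -1.
Finally, together with the visible shape, these determine p as stated.

x*y - y^2 + 3*x + 3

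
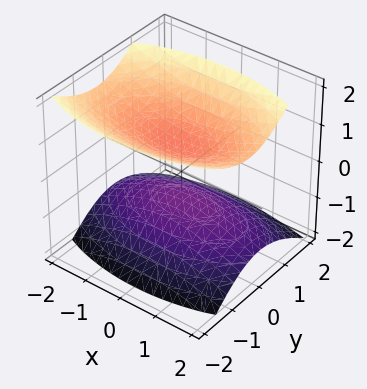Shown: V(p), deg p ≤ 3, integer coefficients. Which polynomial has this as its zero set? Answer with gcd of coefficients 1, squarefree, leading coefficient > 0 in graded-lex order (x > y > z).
x^2 + 3*y^2 + y*z - 3*z^2 + 2

I count 2 distinct pieces. Treating them together as one polynomial.
deg p = 2. No degree-1 surface has this shape.
Against the integer gridlines: it misses every integer gridline on the x-axis; no y-intercept at any integer in the box.
Fitting integer coefficients to these (and the overall shape) gives p.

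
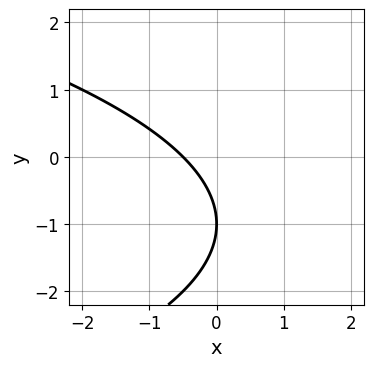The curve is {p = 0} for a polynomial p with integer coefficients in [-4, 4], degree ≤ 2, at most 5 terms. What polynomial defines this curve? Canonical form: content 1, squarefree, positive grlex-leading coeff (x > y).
1. The degree is 2 — a generic line meets the curve in up to 2 points.
2. From the axis intercepts and sections: it meets the y-axis at y = -1 (among the integer gridlines).
3. Matching integer coefficients to the picture gives p.

y^2 + 2*x + 2*y + 1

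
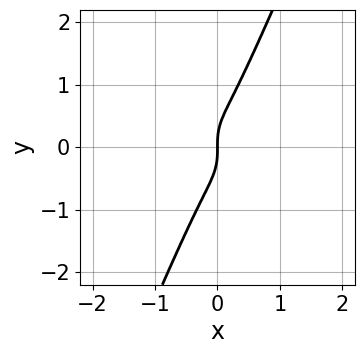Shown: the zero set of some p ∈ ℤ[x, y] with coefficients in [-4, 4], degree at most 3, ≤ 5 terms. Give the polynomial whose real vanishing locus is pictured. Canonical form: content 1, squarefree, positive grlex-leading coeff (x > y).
3*x^3 + 2*x^2*y + x*y^2 - y^3 + x

1. The degree is 3 — no degree-2 curve has this shape.
2. Against the integer gridlines: it meets the y-axis at y = 0 (among the integer gridlines); it crosses the x-axis at the gridline x = 0.
3. Together with the visible shape, these determine p as stated.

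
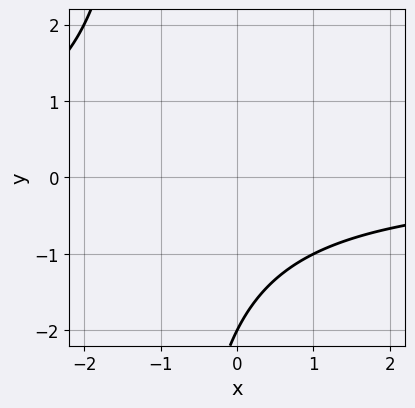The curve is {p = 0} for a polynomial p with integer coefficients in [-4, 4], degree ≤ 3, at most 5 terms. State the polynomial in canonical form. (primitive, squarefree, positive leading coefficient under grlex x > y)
First, deg p = 2. A generic line meets the curve in up to 2 points.
Next, checking where it meets the axes: one y-axis crossing is at y = -2; it misses every integer gridline on the x-axis.
Finally, matching integer coefficients to the picture gives p.

x*y + y + 2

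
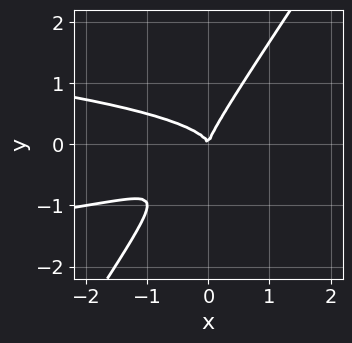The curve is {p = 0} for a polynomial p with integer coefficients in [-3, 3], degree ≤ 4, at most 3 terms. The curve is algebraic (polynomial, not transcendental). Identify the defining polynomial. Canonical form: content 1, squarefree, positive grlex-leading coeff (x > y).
3*x*y^2 - 2*y^3 + x^2

Degree: no degree-2 curve has this shape, so deg p = 3.
Against the integer gridlines: it crosses the x-axis at the gridline x = 0; it crosses the y-axis at the gridline y = 0.
Matching integer coefficients to the picture gives p.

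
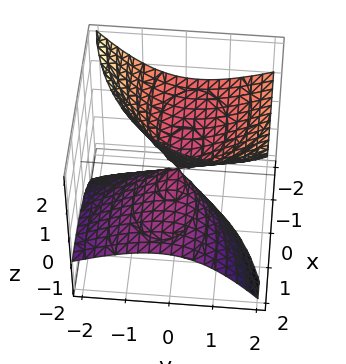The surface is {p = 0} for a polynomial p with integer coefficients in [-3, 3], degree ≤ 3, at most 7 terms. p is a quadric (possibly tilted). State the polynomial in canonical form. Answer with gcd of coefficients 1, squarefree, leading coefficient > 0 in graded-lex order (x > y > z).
1. The picture has 2 separate pieces. Treating them together as one polynomial.
2. deg p = 2. No degree-1 surface has this shape.
3. Reading off the gridlines: one x-axis crossing is at x = 0; it meets the z-axis at z = 0 (among the integer gridlines); it meets the y-axis at y = 0 (among the integer gridlines).
4. Solving for integer coefficients yields p as stated.

x^2 + 3*x*z + 2*y^2 - 2*y*z - 2*z^2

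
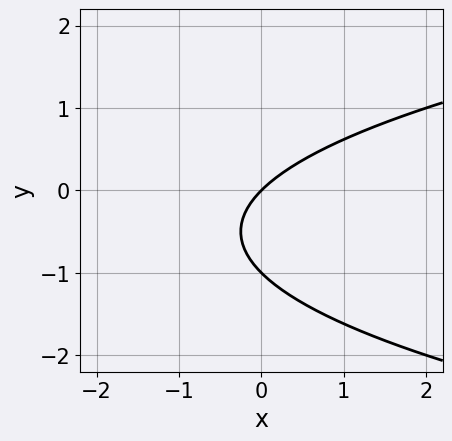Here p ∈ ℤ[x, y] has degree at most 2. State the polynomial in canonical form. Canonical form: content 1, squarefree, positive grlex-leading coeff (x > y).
y^2 - x + y

First, the degree is 2 — the shape is more complex than any degree-1 curve.
Next, against the integer gridlines: it meets the x-axis at x = 0 (among the integer gridlines); the y-axis gridline crossings are at y ∈ {-1, 0}.
Finally, matching integer coefficients to the picture gives p.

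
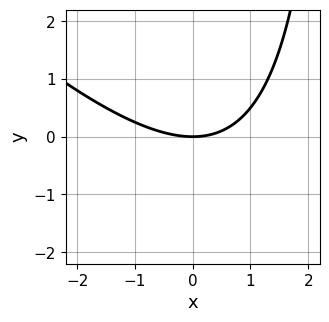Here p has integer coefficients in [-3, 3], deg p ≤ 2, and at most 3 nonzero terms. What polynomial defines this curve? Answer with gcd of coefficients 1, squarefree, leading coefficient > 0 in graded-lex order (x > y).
(a) The degree is 2 — no degree-1 curve has this shape.
(b) From the visible intercepts: it meets the x-axis at x = 0 (among the integer gridlines); it meets the y-axis at y = 0 (among the integer gridlines).
(c) The integer polynomial consistent with all of this is the stated p.

x^2 + x*y - 3*y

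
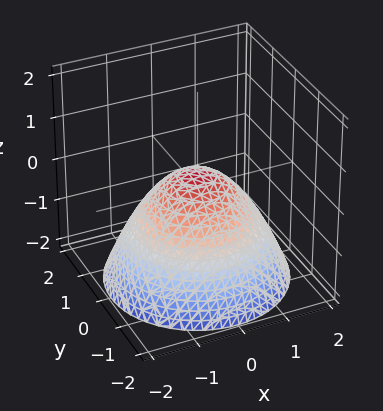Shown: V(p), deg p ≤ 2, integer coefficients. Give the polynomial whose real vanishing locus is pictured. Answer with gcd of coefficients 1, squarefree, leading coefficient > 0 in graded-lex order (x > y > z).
1. deg p = 2. A generic line meets the surface in up to 2 points.
2. By symmetry, the surface is invariant under rotation about z: p = q(x² + y², z).
3. Observable constraints: a circular section at z = -2 has radius between 1 and 2.
4. Solving for integer coefficients yields p as stated.

2*x^2 + 2*y^2 + 3*z - 1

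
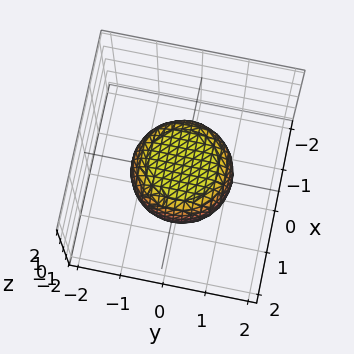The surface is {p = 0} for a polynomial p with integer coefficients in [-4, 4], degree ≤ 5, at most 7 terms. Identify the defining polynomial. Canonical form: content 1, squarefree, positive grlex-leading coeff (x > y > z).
2*x^4 + 4*x^2*y^2 + 2*y^4 - x^2 - y^2 + 3*z^2 - 2

(a) deg p = 4. No degree-3 surface has this shape.
(b) Symmetry: the surface is invariant under rotation about z: p = q(x² + y², z).
(c) From the visible intercepts: a circular section at z = 0 has radius between 1 and 2.
(d) Together with the visible shape, these determine p as stated.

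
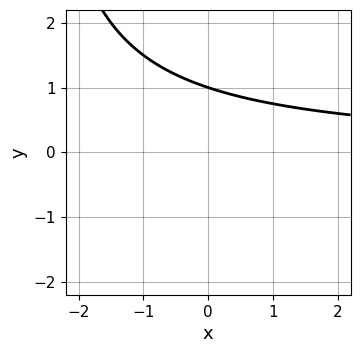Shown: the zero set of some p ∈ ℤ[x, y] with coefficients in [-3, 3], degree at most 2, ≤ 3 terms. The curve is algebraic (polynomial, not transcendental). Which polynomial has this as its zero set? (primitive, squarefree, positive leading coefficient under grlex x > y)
x*y + 3*y - 3

(a) Degree: the shape is more complex than any degree-1 curve, so deg p = 2.
(b) From the visible intercepts: it meets the y-axis at y = 1 (among the integer gridlines); no x-intercept at any integer in the box.
(c) Solving for integer coefficients yields p as stated.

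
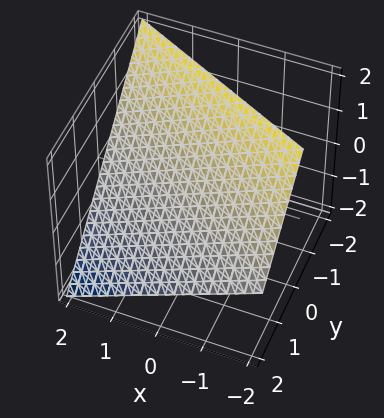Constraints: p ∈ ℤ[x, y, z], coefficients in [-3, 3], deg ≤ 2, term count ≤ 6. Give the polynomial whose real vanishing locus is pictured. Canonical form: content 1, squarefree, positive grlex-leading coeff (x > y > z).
x + 2*y + 2*z - 2

(a) The degree is 1 — the surface is flat (a plane).
(b) Checking where it meets the axes: one y-axis crossing is at y = 1; one x-axis crossing is at x = 2; one z-axis crossing is at z = 1.
(c) Solving for integer coefficients yields p as stated.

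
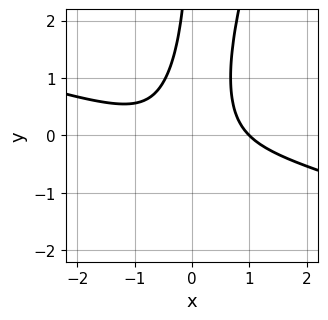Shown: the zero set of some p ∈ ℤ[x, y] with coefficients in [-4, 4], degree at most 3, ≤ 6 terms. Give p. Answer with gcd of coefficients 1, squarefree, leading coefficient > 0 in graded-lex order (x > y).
x^3 + 3*x^2*y - x*y^2 - 1

The degree is 3 — no degree-2 curve has this shape.
From the visible intercepts: it meets the x-axis at x = 1 (among the integer gridlines); the curve avoids every integer y-axis point in the box.
Solving for integer coefficients yields p as stated.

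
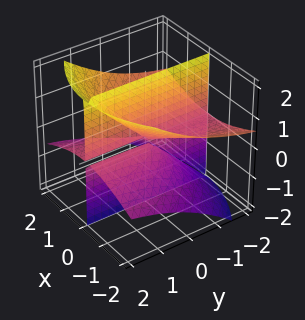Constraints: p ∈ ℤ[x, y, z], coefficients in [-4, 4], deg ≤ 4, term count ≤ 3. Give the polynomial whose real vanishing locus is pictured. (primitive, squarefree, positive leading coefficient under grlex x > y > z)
x^3 + 3*x*y*z - 3*x*z^2

(a) There are 3 components. They look like related sheets of one shape, so recover p as a whole.
(b) deg p = 3. A generic line meets the surface in up to 3 points.
(c) Checking where it meets the axes: the visible y-axis segment lies entirely on the surface; every point of the z-axis in the box is on the surface.
(d) Assembling these constraints gives the stated polynomial.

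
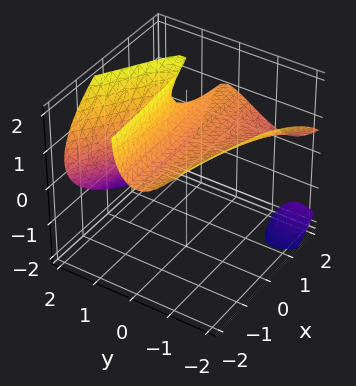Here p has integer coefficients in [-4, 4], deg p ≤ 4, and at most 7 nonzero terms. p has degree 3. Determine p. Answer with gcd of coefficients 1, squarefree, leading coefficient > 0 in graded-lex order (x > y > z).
(a) I count 2 distinct pieces. Treating them together as one polynomial.
(b) Degree: no degree-2 surface has this shape, so deg p = 3.
(c) Observable constraints: it crosses the z-axis at the gridline z = 1; it misses every integer gridline on the x-axis.
(d) Putting this together gives p.

x*y^2 + y^3 - y*z^2 + 2*z - 2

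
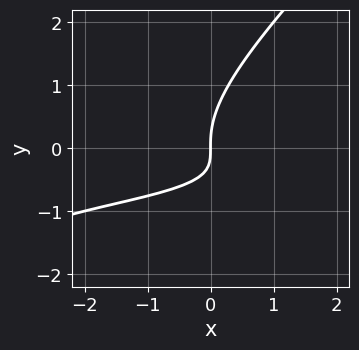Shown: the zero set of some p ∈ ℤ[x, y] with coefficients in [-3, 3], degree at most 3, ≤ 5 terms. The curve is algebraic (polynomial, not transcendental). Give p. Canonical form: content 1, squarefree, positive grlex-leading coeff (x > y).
First, degree: the shape is more complex than any degree-2 curve, so deg p = 3.
Next, observable constraints: it crosses the y-axis at the gridline y = 0; it meets the x-axis at x = 0 (among the integer gridlines).
Finally, the integer polynomial consistent with all of this is the stated p.

2*x*y^2 - 2*y^3 + 3*x*y + 2*x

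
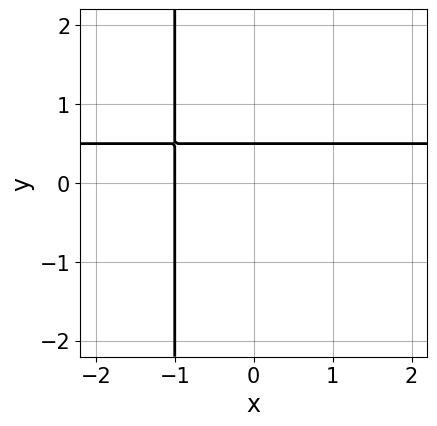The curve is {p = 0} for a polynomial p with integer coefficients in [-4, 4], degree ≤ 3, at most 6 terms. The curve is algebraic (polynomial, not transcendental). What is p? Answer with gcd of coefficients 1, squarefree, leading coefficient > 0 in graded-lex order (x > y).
2*x*y - x + 2*y - 1

1. Degree: a generic line meets the curve in up to 2 points, so deg p = 2.
2. Observable constraints: one x-axis crossing is at x = -1.
3. Assembling these constraints gives the stated polynomial.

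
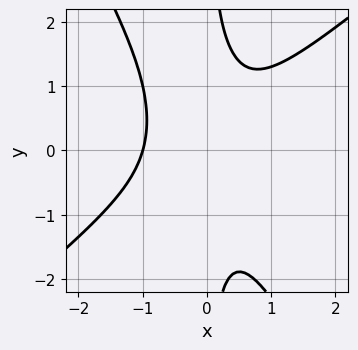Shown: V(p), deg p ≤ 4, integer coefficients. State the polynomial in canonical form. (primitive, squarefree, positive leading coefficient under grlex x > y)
3*x^3 - 2*x^2*y - 2*x*y^2 + x^2 + 2

1. The degree is 3 — no degree-2 curve has this shape.
2. From the axis intercepts and sections: it misses every integer gridline on the y-axis; it crosses the x-axis at the gridline x = -1.
3. Together with the visible shape, these determine p as stated.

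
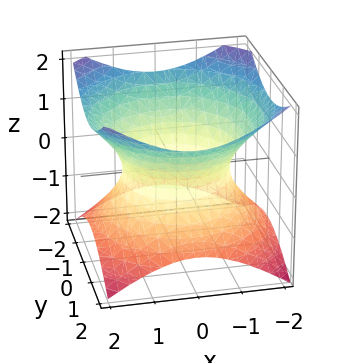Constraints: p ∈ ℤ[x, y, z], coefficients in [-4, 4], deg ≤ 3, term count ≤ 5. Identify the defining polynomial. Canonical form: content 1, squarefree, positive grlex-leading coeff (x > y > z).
2*x^2 + 2*y^2 - 3*z^2 - 3

The degree is 2 — one connected sheet with a waist; a quadric.
Symmetries: rotational symmetry about the z-axis ⇒ p depends on x, y only through x² + y²; the z ↦ −z reflection is a symmetry, so z appears only in even powers.
Reading off the gridlines: a circular section at z = 1 has radius between 1 and 2; it misses every integer gridline on the z-axis.
Putting this together gives p.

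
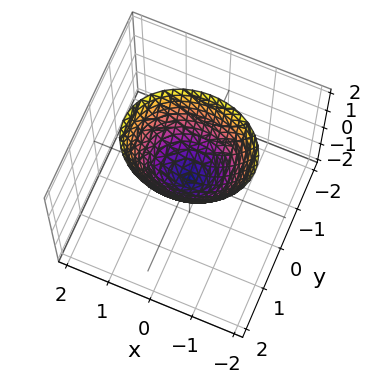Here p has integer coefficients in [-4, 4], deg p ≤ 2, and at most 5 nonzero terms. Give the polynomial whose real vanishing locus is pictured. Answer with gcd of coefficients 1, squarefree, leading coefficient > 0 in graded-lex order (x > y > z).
First, deg p = 2.
Then, symmetries: it's symmetric under y → −y, forcing even powers of y; mirror symmetry x ↦ −x ⇒ only even powers of x.
Next, from the axis intercepts and sections: it crosses the y-axis at the gridline y = 0; one x-axis crossing is at x = 0; it meets the z-axis at z = 0 (among the integer gridlines).
Finally, the integer polynomial consistent with all of this is the stated p.

2*x^2 + 3*y^2 - 2*z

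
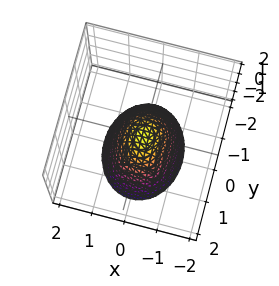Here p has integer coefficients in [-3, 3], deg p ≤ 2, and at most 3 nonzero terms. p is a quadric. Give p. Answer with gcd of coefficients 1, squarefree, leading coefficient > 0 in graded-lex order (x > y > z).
3*x^2 + 2*y^2 + 2*z

1. The degree is 2 — a single bowl opening along one axis; a quadric.
2. Symmetries: it's symmetric under y → −y, forcing even powers of y; mirror symmetry x ↦ −x ⇒ only even powers of x.
3. From the visible intercepts: it meets the z-axis at z = 0 (among the integer gridlines); it meets the x-axis at x = 0 (among the integer gridlines); it crosses the y-axis at the gridline y = 0.
4. Assembling these constraints gives the stated polynomial.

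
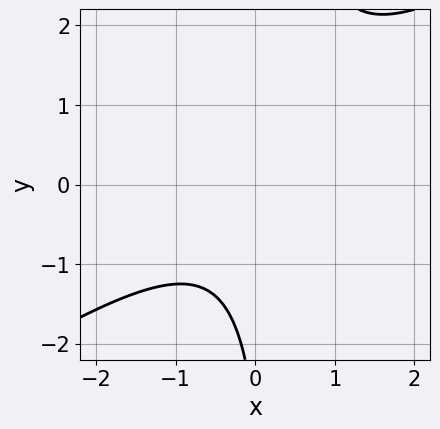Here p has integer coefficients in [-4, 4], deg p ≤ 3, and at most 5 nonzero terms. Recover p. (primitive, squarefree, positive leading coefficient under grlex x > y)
First, deg p = 2. No degree-1 curve has this shape.
Next, observable constraints: it misses every integer gridline on the x-axis; it misses every integer gridline on the y-axis.
Finally, the integer polynomial consistent with all of this is the stated p.

2*x^2 - 3*x*y + y + 3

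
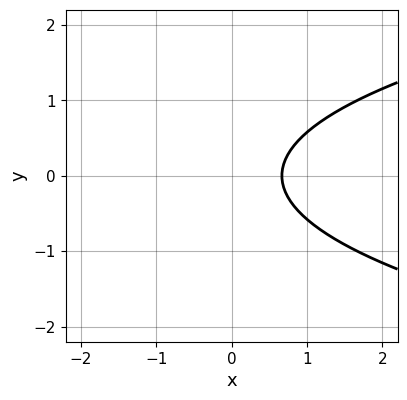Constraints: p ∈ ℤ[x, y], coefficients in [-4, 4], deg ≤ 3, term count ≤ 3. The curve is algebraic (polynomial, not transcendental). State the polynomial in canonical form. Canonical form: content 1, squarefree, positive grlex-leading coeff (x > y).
3*y^2 - 3*x + 2

1. The degree is 2 — a generic line meets the curve in up to 2 points.
2. Symmetries: the y ↦ −y reflection is a symmetry, so y appears only in even powers.
3. Observable constraints: no y-intercept at any integer in the box.
4. Assembling these constraints gives the stated polynomial.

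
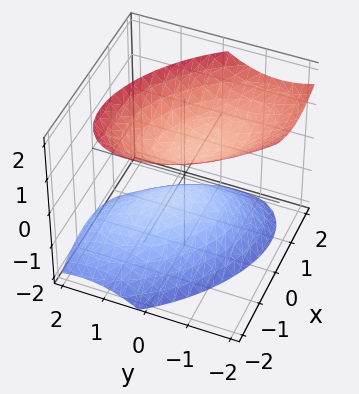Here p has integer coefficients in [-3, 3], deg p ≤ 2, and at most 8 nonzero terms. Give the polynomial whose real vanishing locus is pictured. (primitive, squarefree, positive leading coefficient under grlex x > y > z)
(a) The picture has 2 separate pieces. They look like related sheets of one shape, so recover p as a whole.
(b) deg p = 2. No degree-1 surface has this shape.
(c) Observable constraints: no y-intercept at any integer in the box; no x-intercept at any integer in the box.
(d) Solving for integer coefficients yields p as stated.

2*x^2 + 2*x*y + 2*y^2 + y*z - 2*z^2 + 1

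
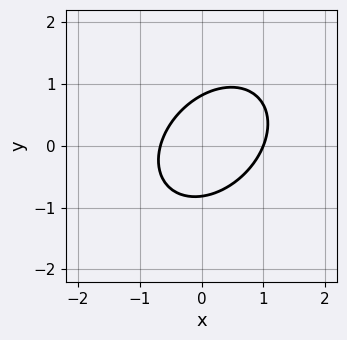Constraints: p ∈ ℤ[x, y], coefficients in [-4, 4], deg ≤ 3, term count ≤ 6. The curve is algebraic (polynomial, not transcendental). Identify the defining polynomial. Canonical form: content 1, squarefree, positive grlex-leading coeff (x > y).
3*x^2 - 2*x*y + 3*y^2 - x - 2

Degree: no degree-1 curve has this shape, so deg p = 2.
Against the integer gridlines: it crosses the x-axis at the gridline x = 1.
These observations pin down the coefficients.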